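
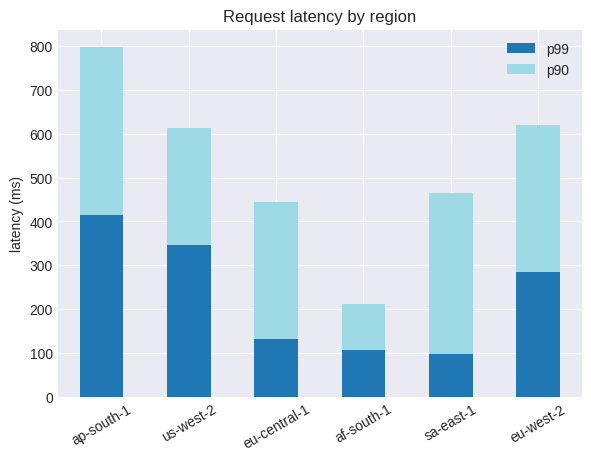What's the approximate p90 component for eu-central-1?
p90 top ≈ 400, bottom ≈ 100; segment ≈ 300.

≈ 300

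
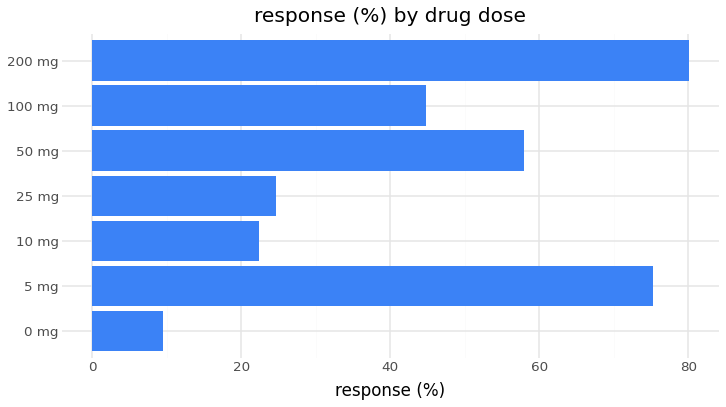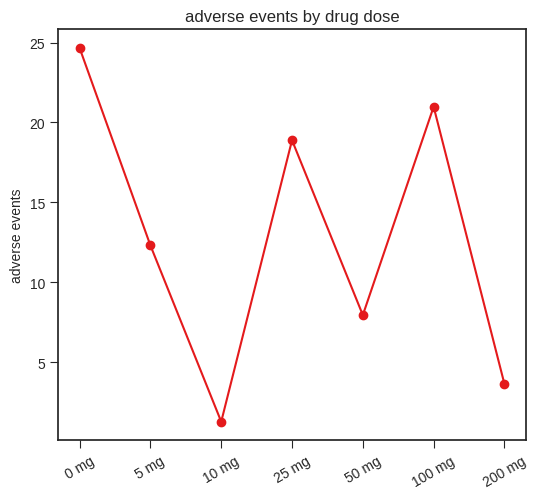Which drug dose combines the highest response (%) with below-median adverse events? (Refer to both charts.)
200 mg

Chart 2 median adverse events ≈ 10; below-median drug doses: 10 mg, 50 mg, 200 mg. Among those, 200 mg has the highest response (%) (≈ 80).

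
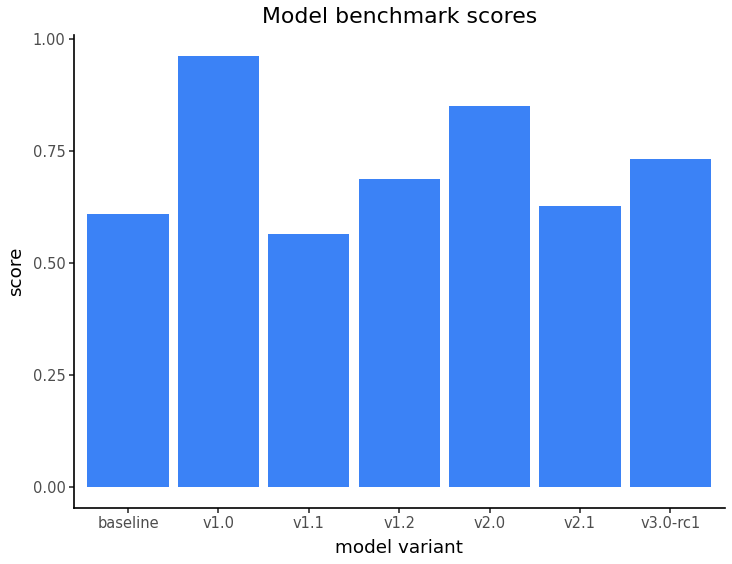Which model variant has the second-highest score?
v2.0

Top 3: v1.0 ≈ 1.0, v2.0 ≈ 0.9, v3.0-rc1 ≈ 0.7.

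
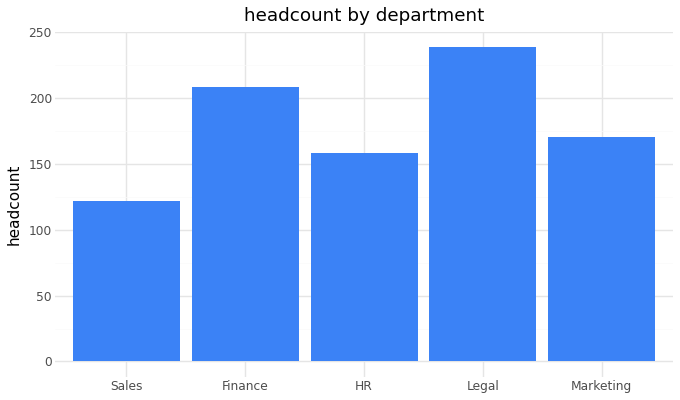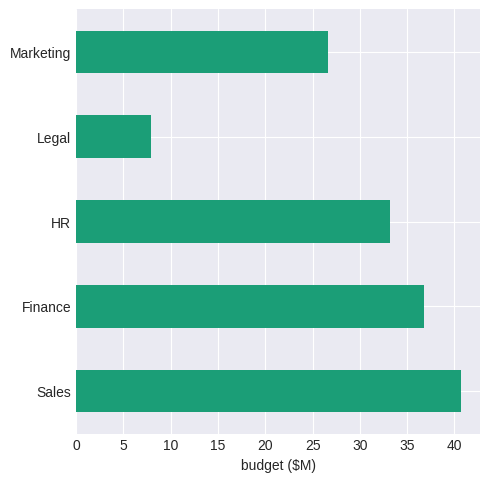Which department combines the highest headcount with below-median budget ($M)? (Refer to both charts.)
Chart 2 median budget ($M) ≈ 35; below-median departments: Legal, Marketing. Among those, Legal has the highest headcount (≈ 250).

Legal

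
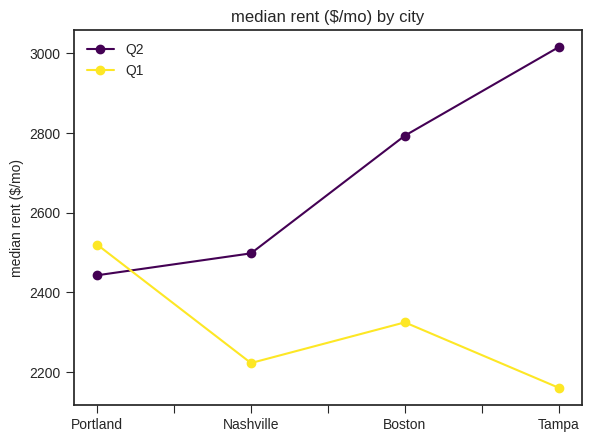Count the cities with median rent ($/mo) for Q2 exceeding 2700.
Above 2700: Boston, Tampa.

2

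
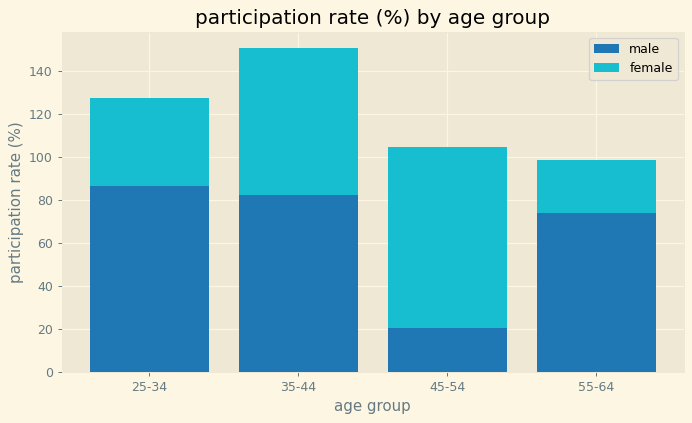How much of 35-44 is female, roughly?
≈ 80

female top ≈ 160, bottom ≈ 80; segment ≈ 80.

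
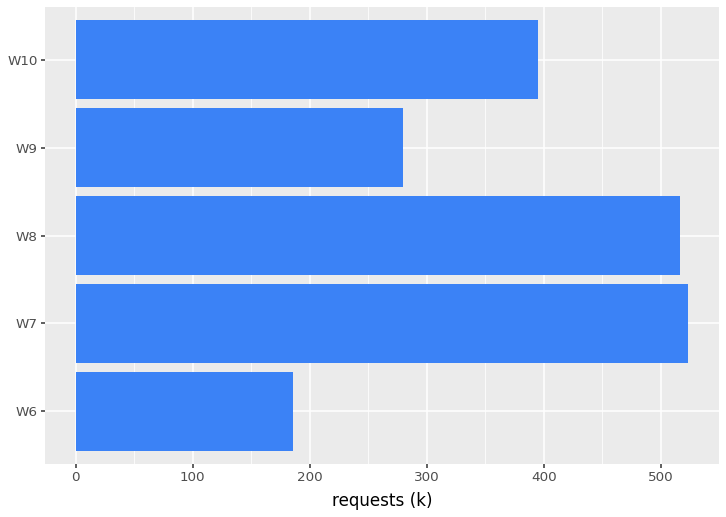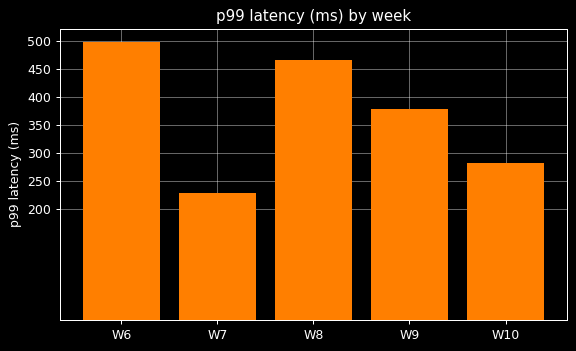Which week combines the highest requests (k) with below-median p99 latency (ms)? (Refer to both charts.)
W7

Chart 2 median p99 latency (ms) ≈ 400; below-median weeks: W7, W10. Among those, W7 has the highest requests (k) (≈ 500).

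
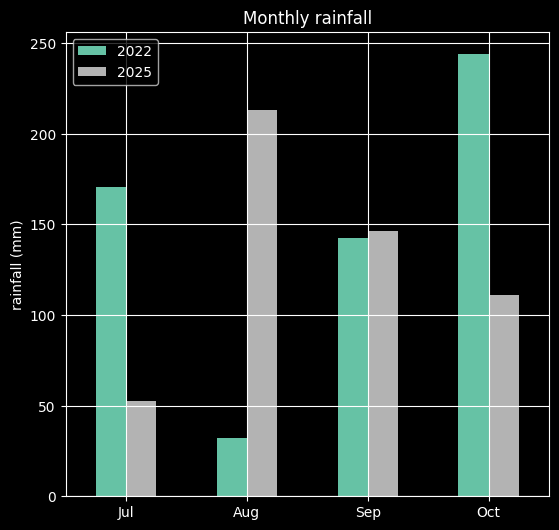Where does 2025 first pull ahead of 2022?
Aug

Jul: 2025 ≈ 50 vs 2022 ≈ 175 (not yet); Aug: 2025 ≈ 225 vs 2022 ≈ 25 (first crossover).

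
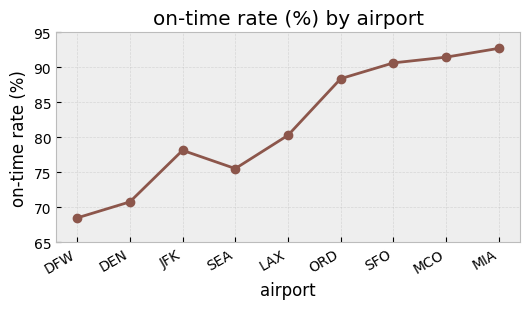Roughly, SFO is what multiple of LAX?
≈ 1.12×

SFO ≈ 90, LAX ≈ 80; 90/80 ≈ 1.12.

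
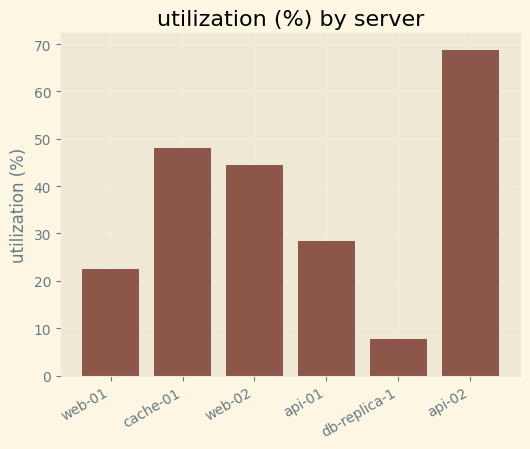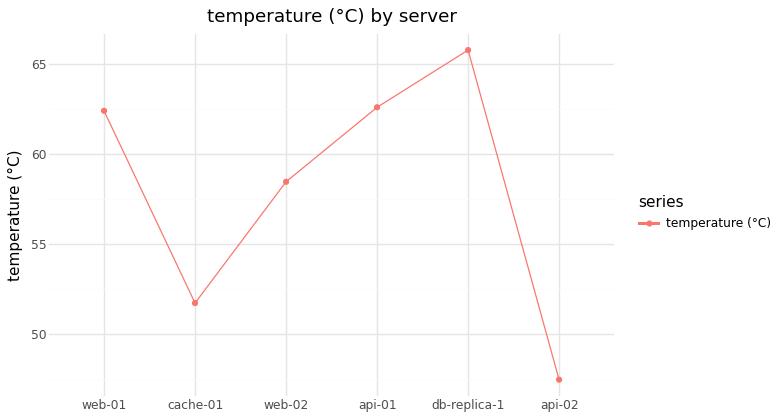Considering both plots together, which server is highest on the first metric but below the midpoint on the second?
api-02

Chart 2 median temperature (°C) ≈ 60; below-median servers: cache-01, web-02, api-02. Among those, api-02 has the highest utilization (%) (≈ 70).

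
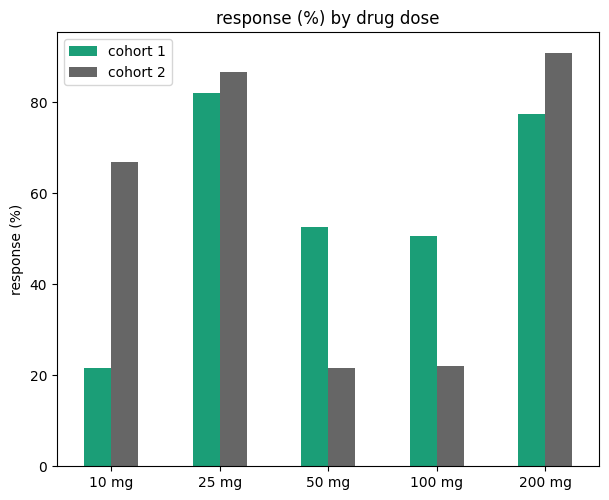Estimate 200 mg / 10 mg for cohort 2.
≈ 1.29×

200 mg ≈ 90, 10 mg ≈ 70; 90/70 ≈ 1.29.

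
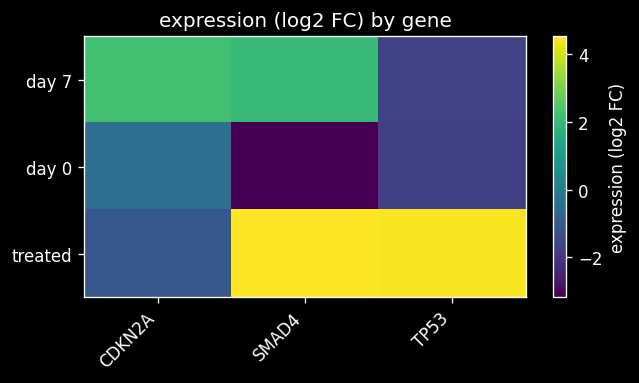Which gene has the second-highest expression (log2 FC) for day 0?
Top 3 for day 0: CDKN2A ≈ 0, TP53 ≈ -2, SMAD4 ≈ -3.

TP53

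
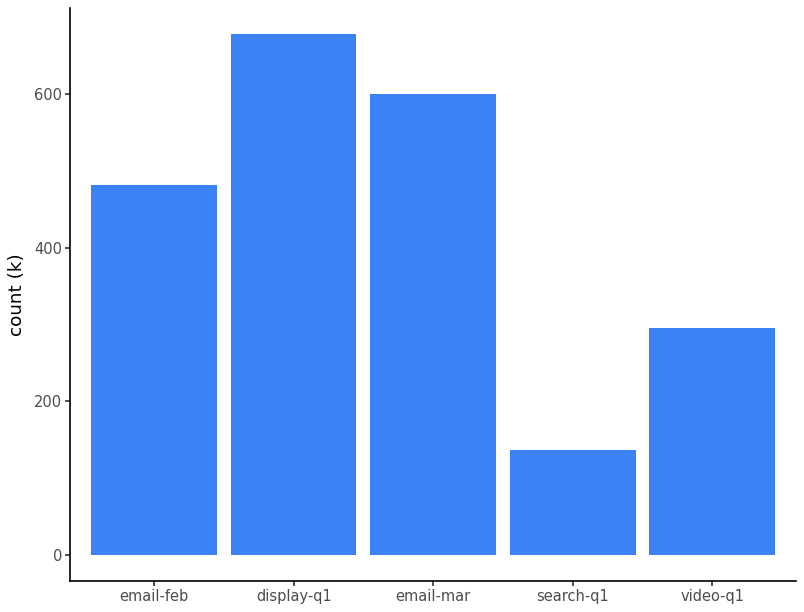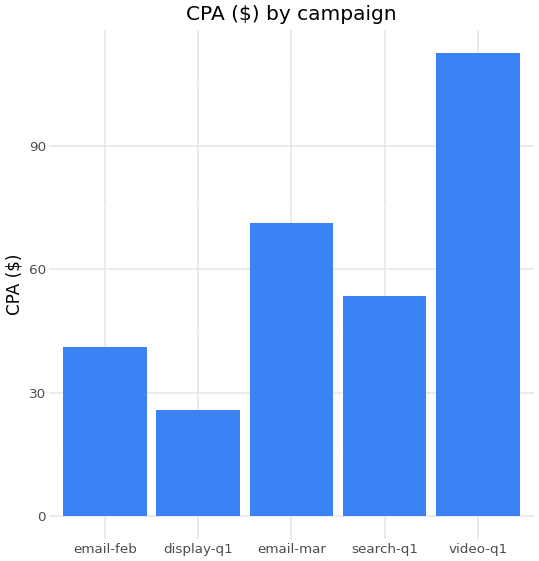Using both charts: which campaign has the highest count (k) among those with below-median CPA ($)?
Chart 2 median CPA ($) ≈ 60; below-median campaigns: email-feb, display-q1. Among those, display-q1 has the highest count (k) (≈ 700).

display-q1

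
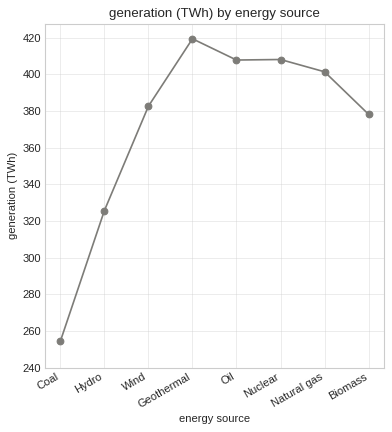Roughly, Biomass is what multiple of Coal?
≈ 1.46×

Biomass ≈ 380, Coal ≈ 260; 380/260 ≈ 1.46.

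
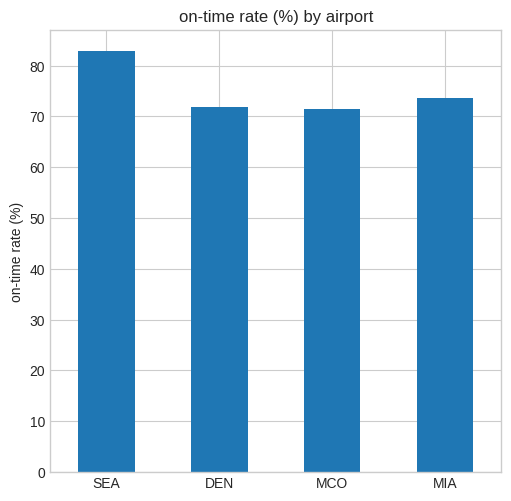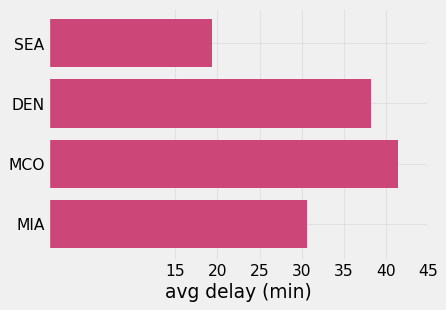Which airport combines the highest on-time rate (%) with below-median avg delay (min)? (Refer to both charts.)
Chart 2 median avg delay (min) ≈ 35; below-median airports: SEA, MIA. Among those, SEA has the highest on-time rate (%) (≈ 80).

SEA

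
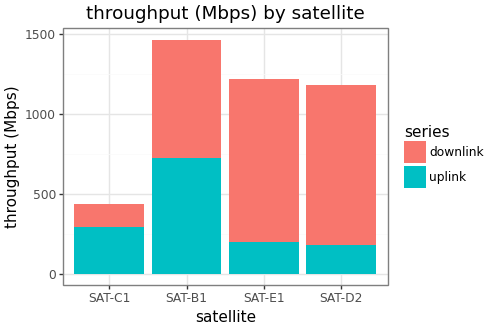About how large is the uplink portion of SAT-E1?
≈ 200

uplink top ≈ 200, bottom ≈ 0; segment ≈ 200.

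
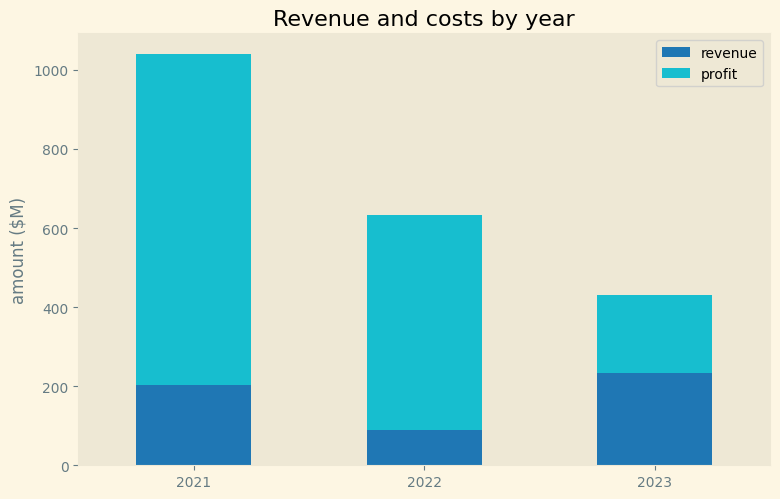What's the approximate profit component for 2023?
≈ 200

profit top ≈ 400, bottom ≈ 200; segment ≈ 200.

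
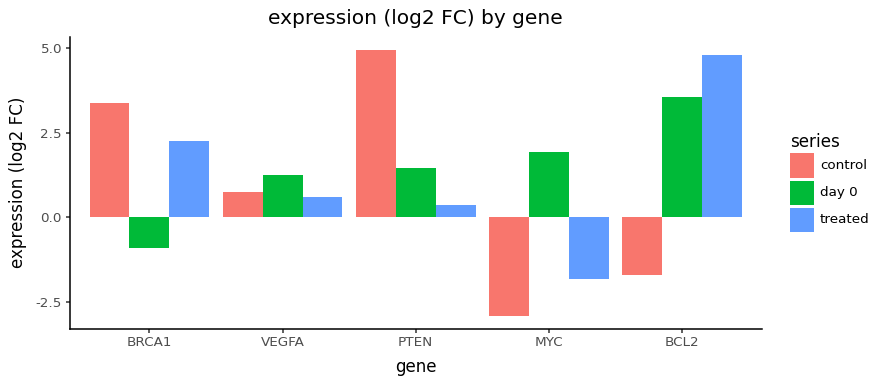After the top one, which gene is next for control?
BRCA1

Top 3 for control: PTEN ≈ 5, BRCA1 ≈ 3, VEGFA ≈ 1.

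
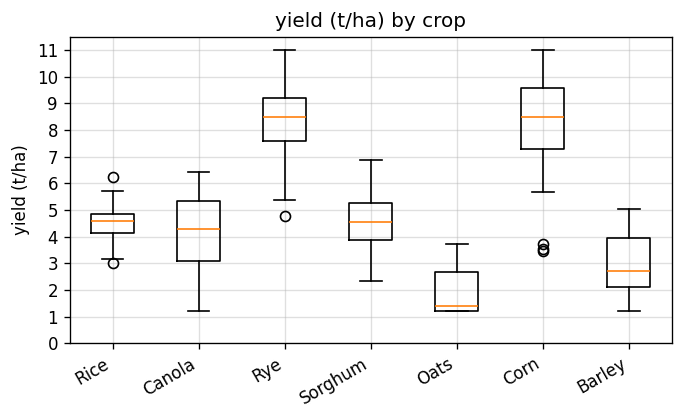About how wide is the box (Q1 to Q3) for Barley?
≈ 2

Q3 ≈ 4, Q1 ≈ 2; IQR ≈ 2.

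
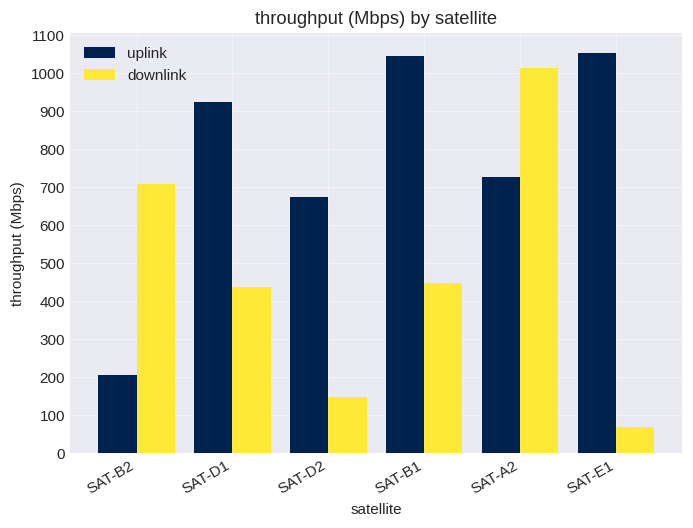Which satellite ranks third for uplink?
Top 4 for uplink: SAT-E1 ≈ 1100, SAT-B1 ≈ 1000, SAT-D1 ≈ 900, SAT-A2 ≈ 700.

SAT-D1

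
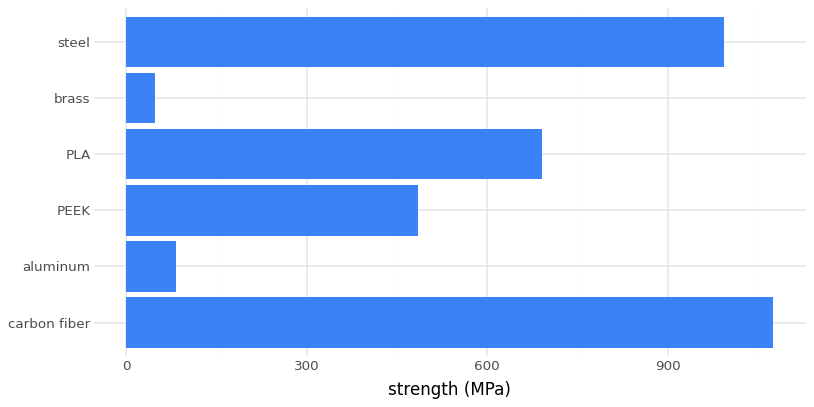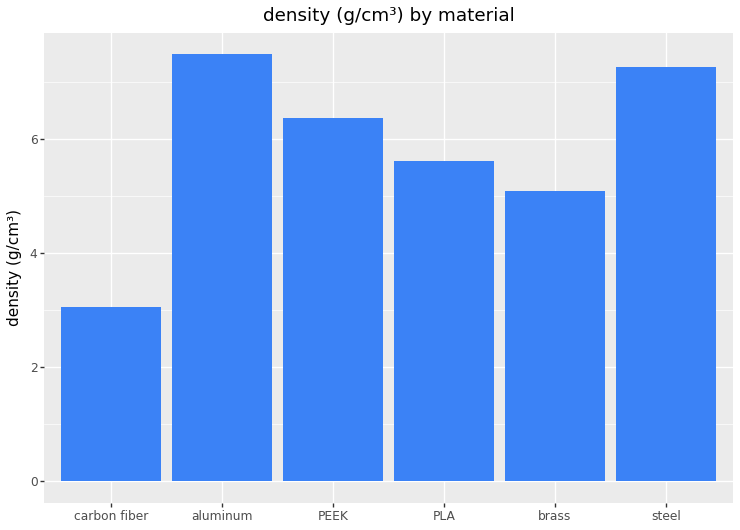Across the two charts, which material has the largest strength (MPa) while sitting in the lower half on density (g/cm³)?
carbon fiber

Chart 2 median density (g/cm³) ≈ 6; below-median materials: carbon fiber, PLA, brass. Among those, carbon fiber has the highest strength (MPa) (≈ 1100).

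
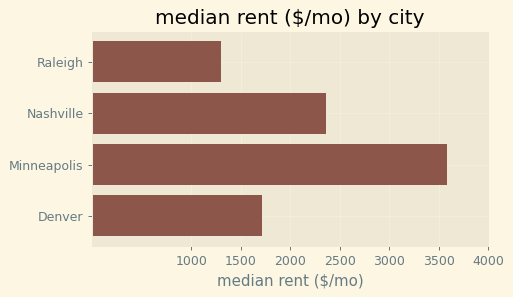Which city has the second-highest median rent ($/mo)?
Nashville

Top 3: Minneapolis ≈ 3500, Nashville ≈ 2500, Denver ≈ 1500.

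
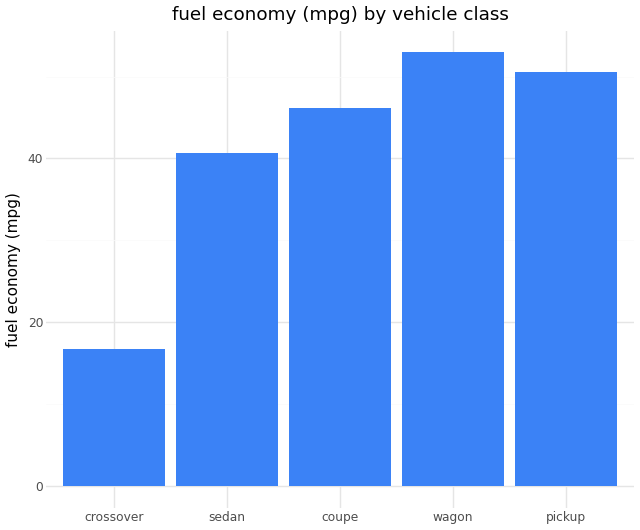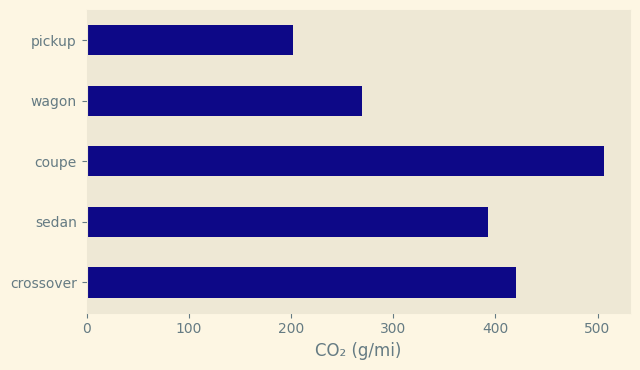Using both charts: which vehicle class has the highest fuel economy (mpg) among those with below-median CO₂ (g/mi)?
Chart 2 median CO₂ (g/mi) ≈ 400; below-median vehicle classes: wagon, pickup. Among those, wagon has the highest fuel economy (mpg) (≈ 55).

wagon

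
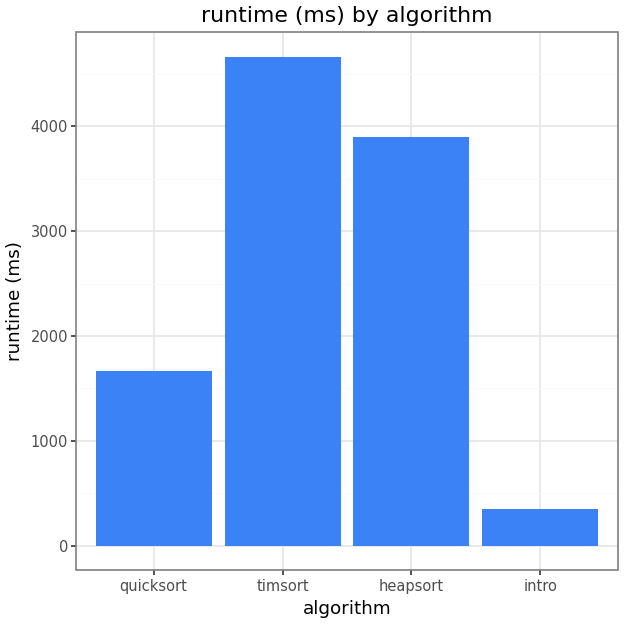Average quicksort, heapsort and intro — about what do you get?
≈ 2000

(1500 + 4000 + 500) / 3 ≈ 2000.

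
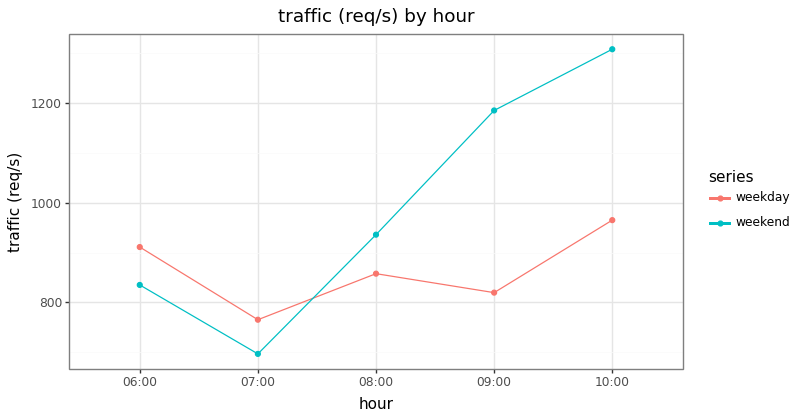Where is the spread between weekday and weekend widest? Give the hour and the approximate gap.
09:00: weekday ≈ 800, weekend ≈ 1200 → gap ≈ 400. Next-largest (10:00) is only ≈ 300.

09:00, ≈ 400 req/s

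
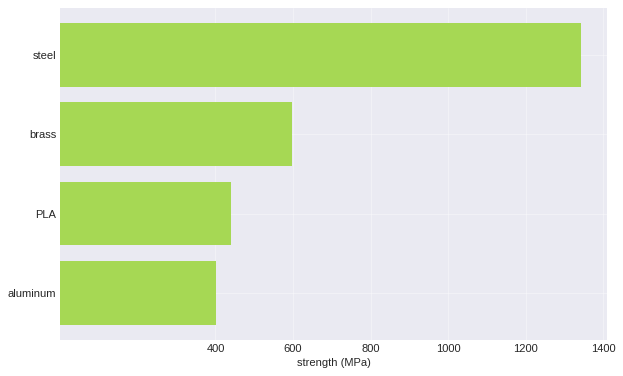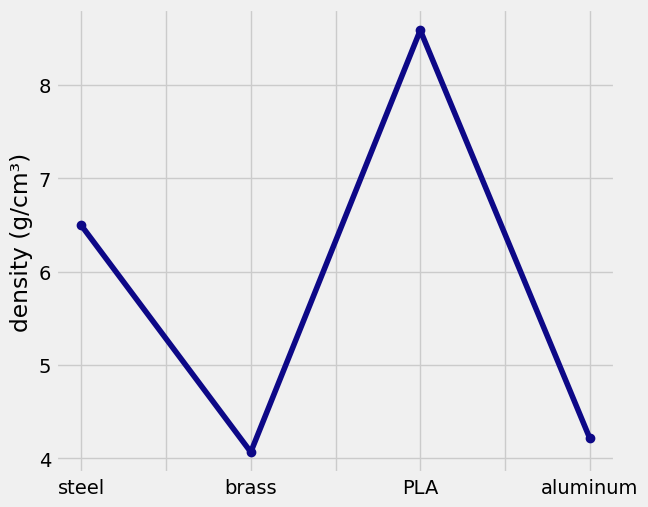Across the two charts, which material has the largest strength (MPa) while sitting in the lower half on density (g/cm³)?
brass

Chart 2 median density (g/cm³) ≈ 5; below-median materials: brass, aluminum. Among those, brass has the highest strength (MPa) (≈ 600).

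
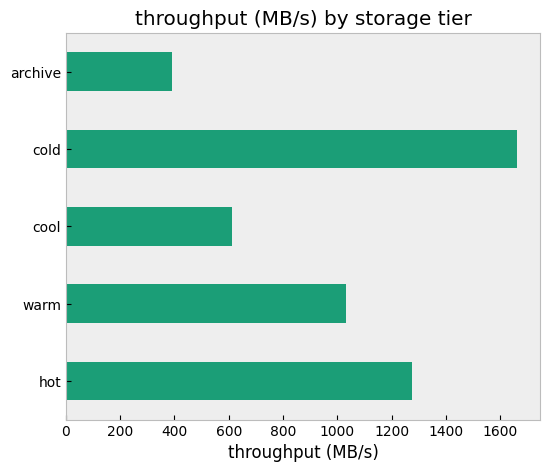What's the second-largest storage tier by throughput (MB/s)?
hot

Top 3: cold ≈ 1600, hot ≈ 1200, warm ≈ 1000.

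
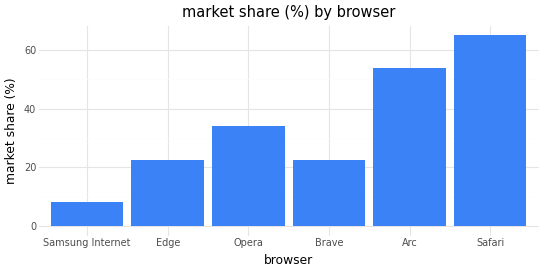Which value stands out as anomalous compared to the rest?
Safari ≈ 60; the rest sit between ≈ 10 and ≈ 50.

Safari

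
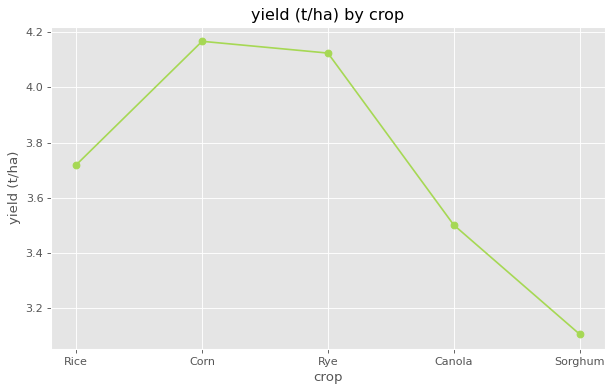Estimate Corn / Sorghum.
≈ 1.35×

Corn ≈ 4.2, Sorghum ≈ 3.1; 4.2/3.1 ≈ 1.35.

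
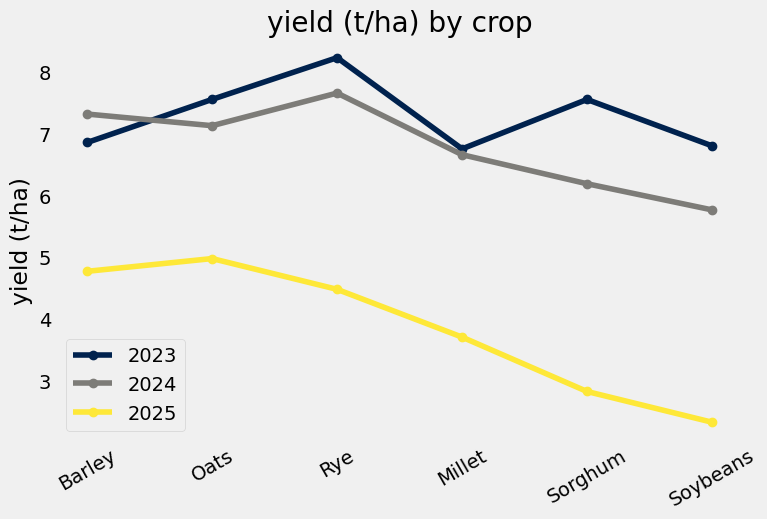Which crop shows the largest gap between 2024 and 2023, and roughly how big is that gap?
Sorghum: 2024 ≈ 6.0, 2023 ≈ 7.5 → gap ≈ 1.5. Next-largest (Soybeans) is only ≈ 1.0.

Sorghum, ≈ 1.5 t/ha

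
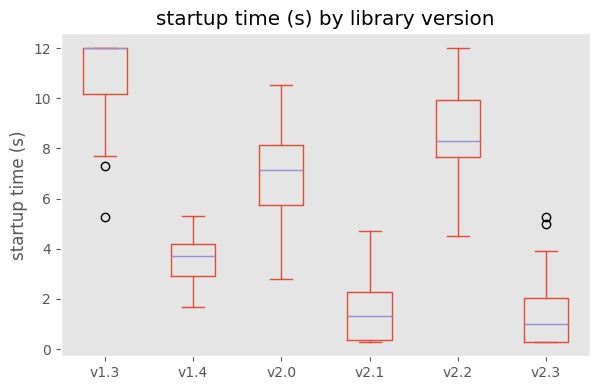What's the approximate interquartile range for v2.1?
≈ 2

Q3 ≈ 2, Q1 ≈ 0; IQR ≈ 2.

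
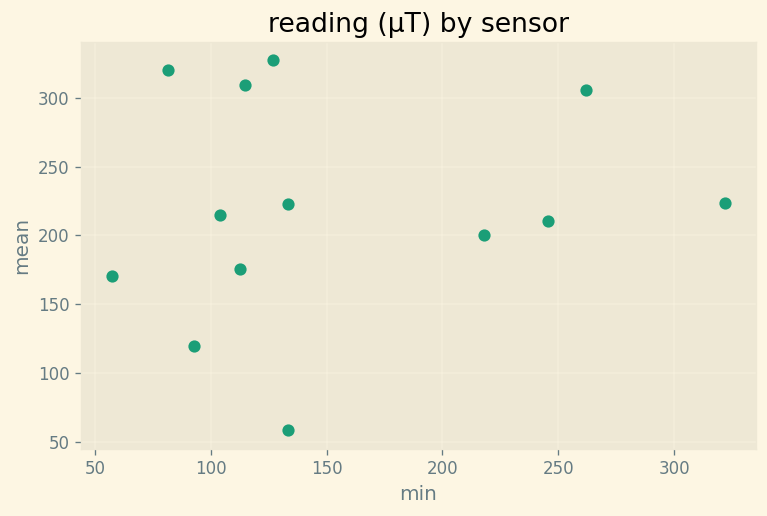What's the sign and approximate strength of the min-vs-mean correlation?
no clear correlation

Points are roughly uncorrelated; weak (|r| ≈ 0.1).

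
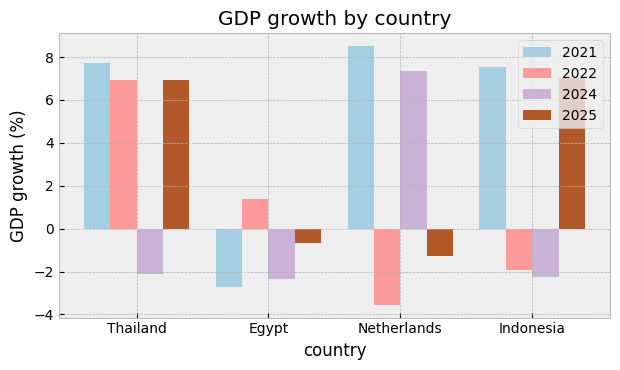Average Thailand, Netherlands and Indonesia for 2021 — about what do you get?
(8 + 8 + 8) / 3 ≈ 8.

≈ 8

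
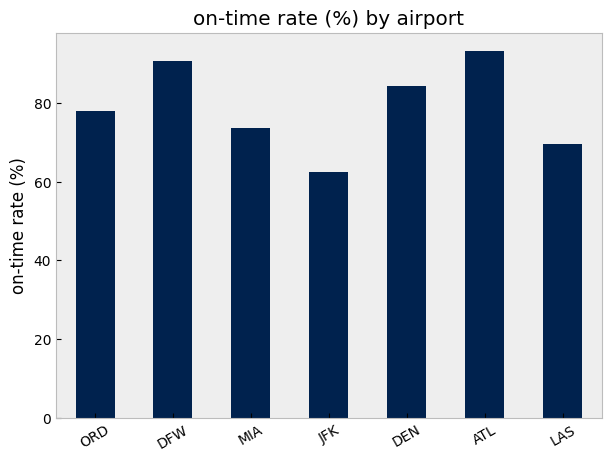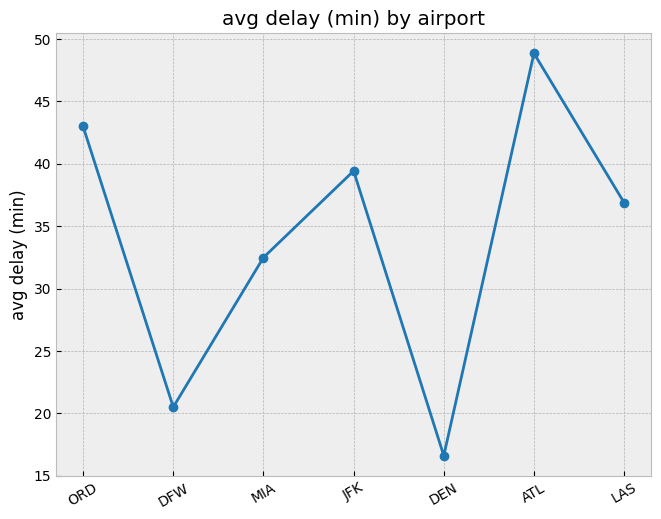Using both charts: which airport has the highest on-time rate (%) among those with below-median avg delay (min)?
Chart 2 median avg delay (min) ≈ 35; below-median airports: DFW, MIA, DEN. Among those, DFW has the highest on-time rate (%) (≈ 90).

DFW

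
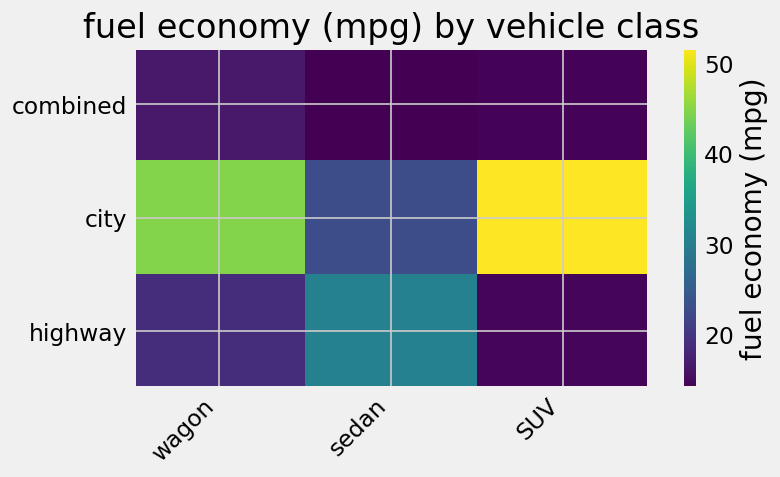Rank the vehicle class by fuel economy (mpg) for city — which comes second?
wagon

Top 3 for city: SUV ≈ 50, wagon ≈ 45, sedan ≈ 25.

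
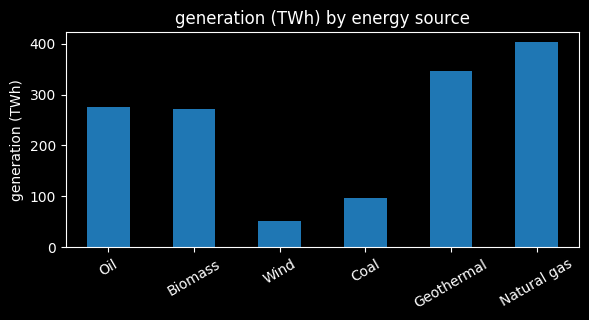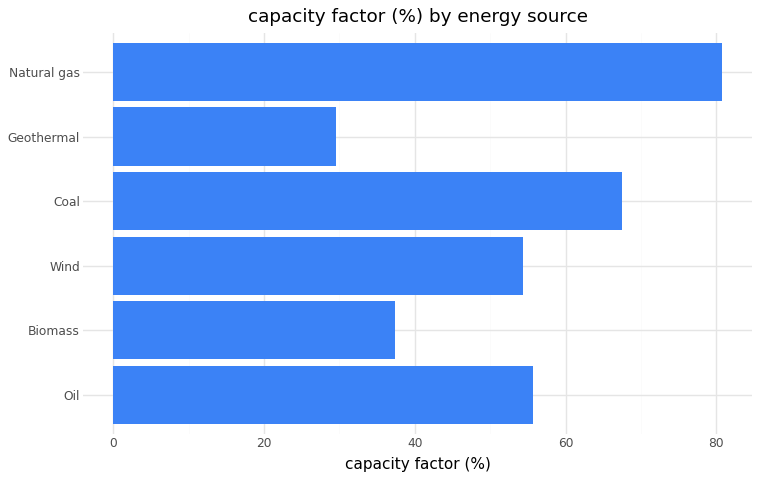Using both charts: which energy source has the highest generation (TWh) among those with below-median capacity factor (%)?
Geothermal

Chart 2 median capacity factor (%) ≈ 60; below-median energy sources: Biomass, Wind, Geothermal. Among those, Geothermal has the highest generation (TWh) (≈ 350).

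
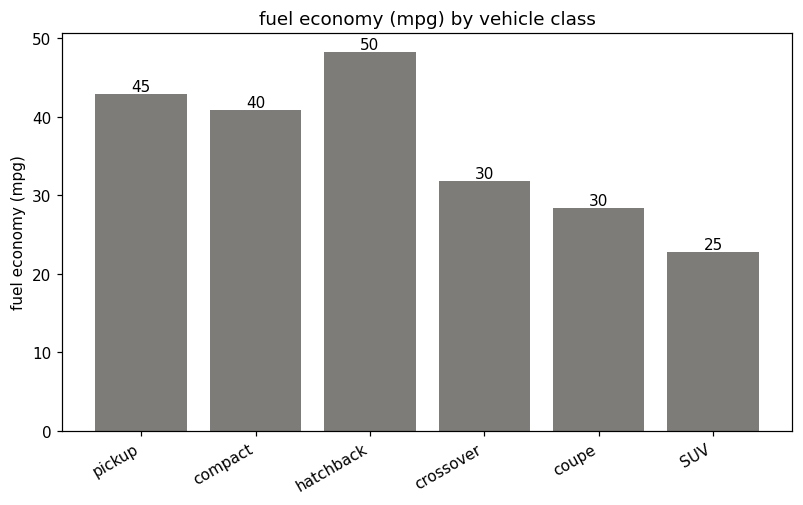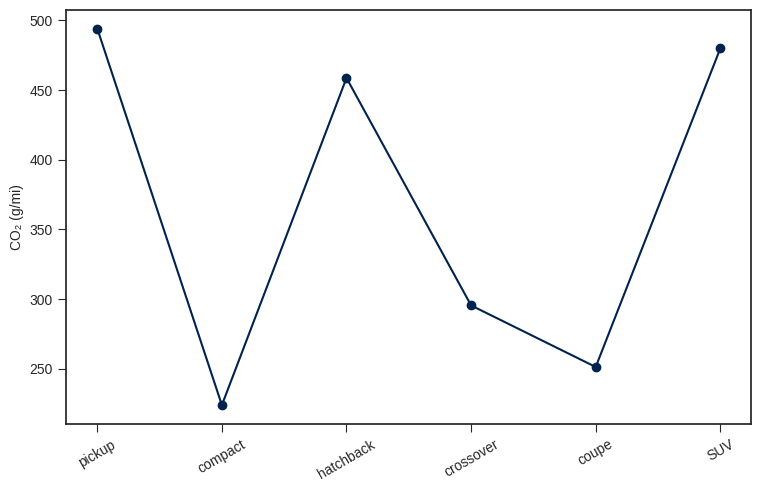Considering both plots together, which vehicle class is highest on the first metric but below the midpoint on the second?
Chart 2 median CO₂ (g/mi) ≈ 400; below-median vehicle classes: compact, crossover, coupe. Among those, compact has the highest fuel economy (mpg) (≈ 40).

compact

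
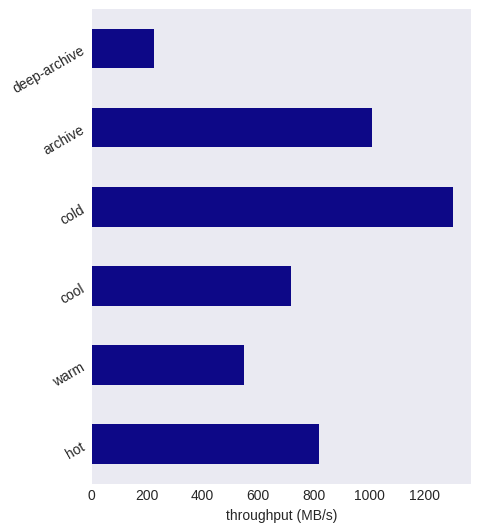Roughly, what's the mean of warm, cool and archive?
≈ 800

(600 + 800 + 1000) / 3 ≈ 800.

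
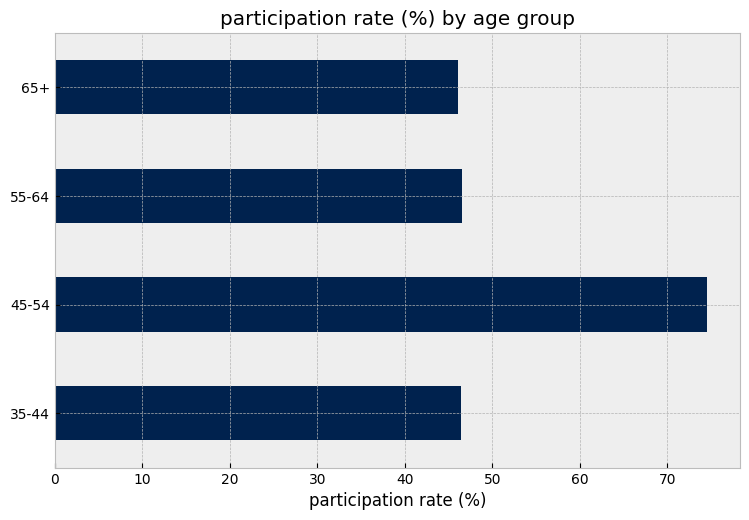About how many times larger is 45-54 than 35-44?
≈ 1.4×

45-54 ≈ 70, 35-44 ≈ 50; 70/50 ≈ 1.4.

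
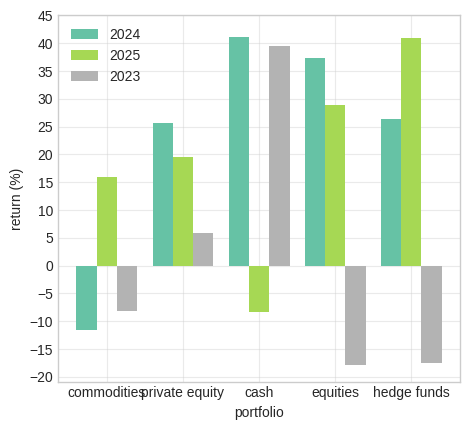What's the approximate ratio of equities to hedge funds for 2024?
≈ 1.4×

equities ≈ 35, hedge funds ≈ 25; 35/25 ≈ 1.4.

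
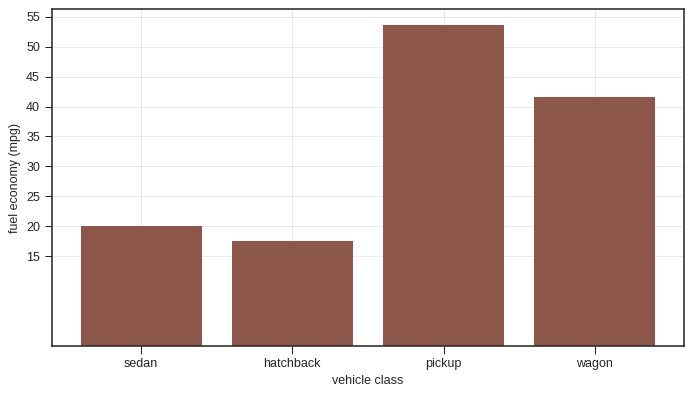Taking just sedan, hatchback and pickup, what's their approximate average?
≈ 30

(20 + 15 + 55) / 3 ≈ 30.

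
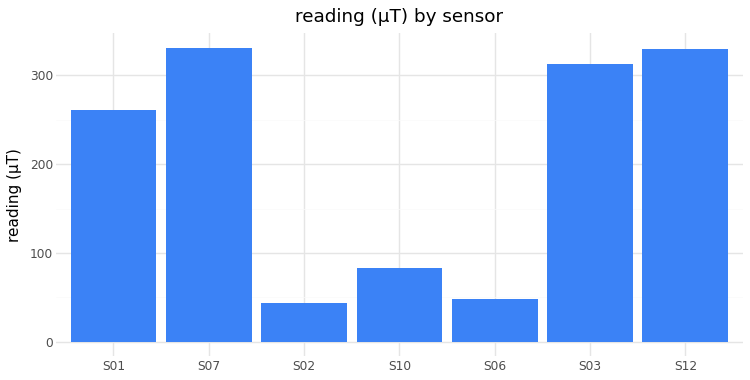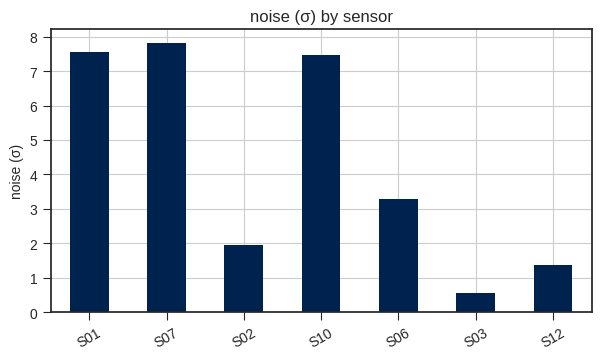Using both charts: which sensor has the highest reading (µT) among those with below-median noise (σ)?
Chart 2 median noise (σ) ≈ 3; below-median sensors: S02, S03, S12. Among those, S12 has the highest reading (µT) (≈ 350).

S12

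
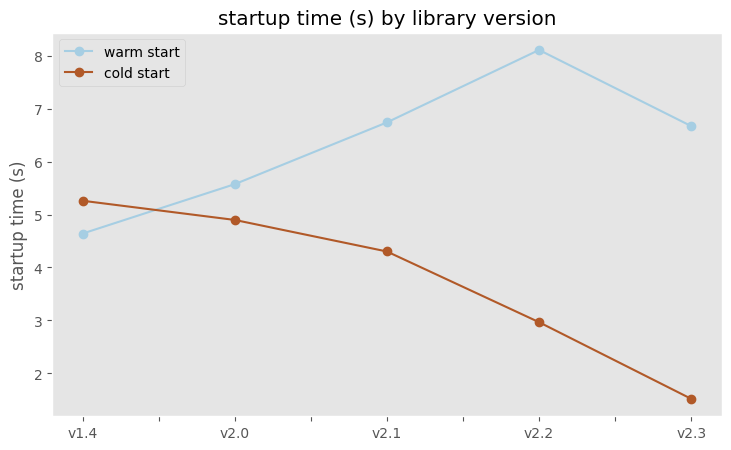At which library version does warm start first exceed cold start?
v2.0

v1.4: warm start ≈ 5 vs cold start ≈ 5 (not yet); v2.0: warm start ≈ 6 vs cold start ≈ 5 (first crossover).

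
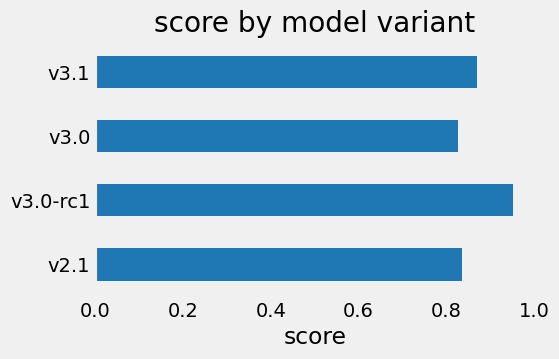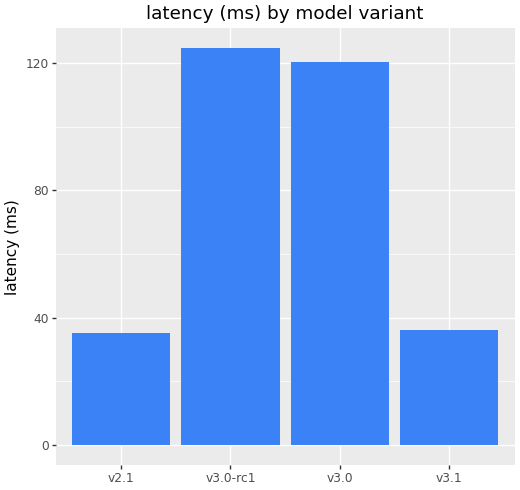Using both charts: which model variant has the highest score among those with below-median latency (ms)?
v3.1

Chart 2 median latency (ms) ≈ 80; below-median model variants: v2.1, v3.1. Among those, v3.1 has the highest score (≈ 0.9).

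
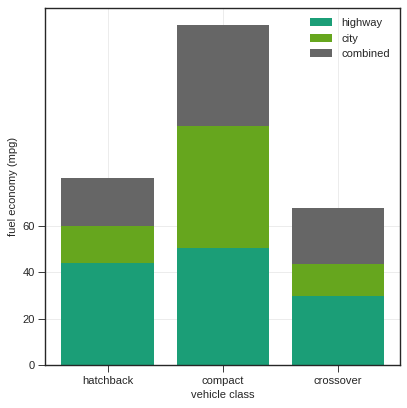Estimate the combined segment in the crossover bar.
combined top ≈ 60, bottom ≈ 40; segment ≈ 20.

≈ 20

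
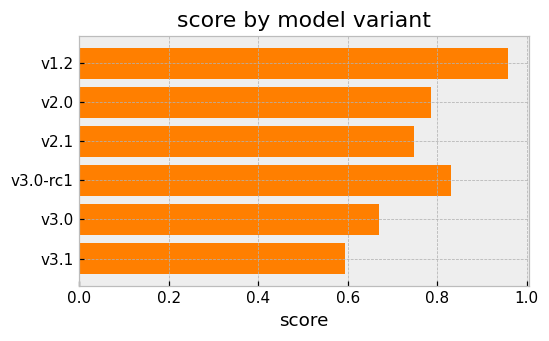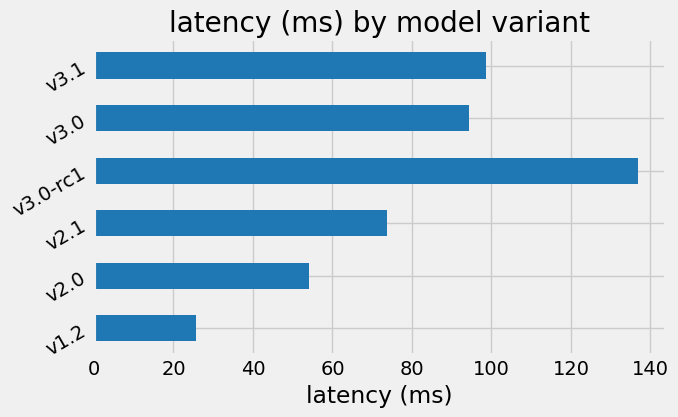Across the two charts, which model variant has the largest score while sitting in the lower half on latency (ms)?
Chart 2 median latency (ms) ≈ 80; below-median model variants: v1.2, v2.0, v2.1. Among those, v1.2 has the highest score (≈ 1).

v1.2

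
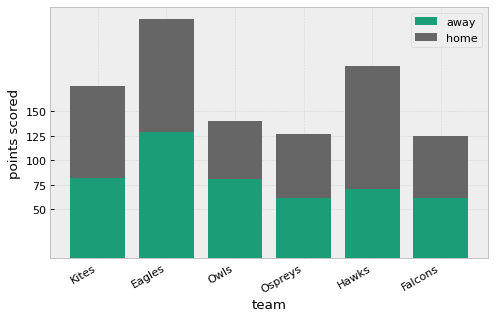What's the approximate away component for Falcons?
≈ 50

away top ≈ 50, bottom ≈ 0; segment ≈ 50.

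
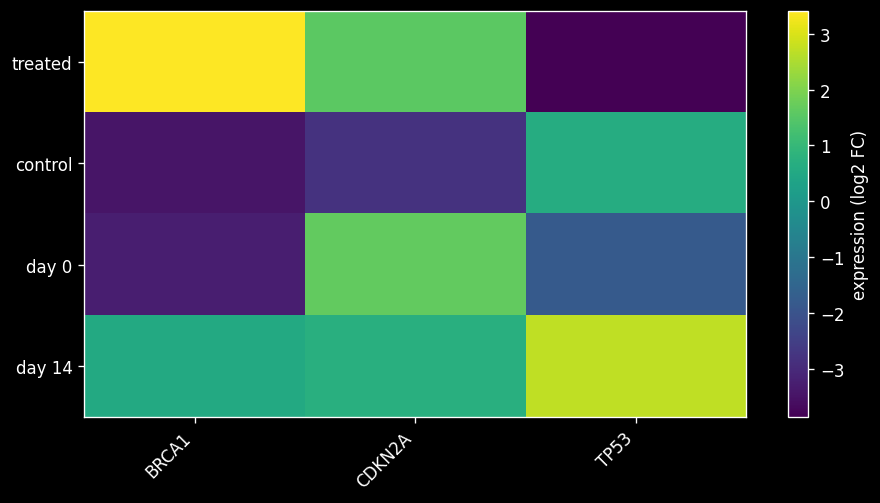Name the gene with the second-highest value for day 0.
TP53

Top 3 for day 0: CDKN2A ≈ 2, TP53 ≈ -2, BRCA1 ≈ -3.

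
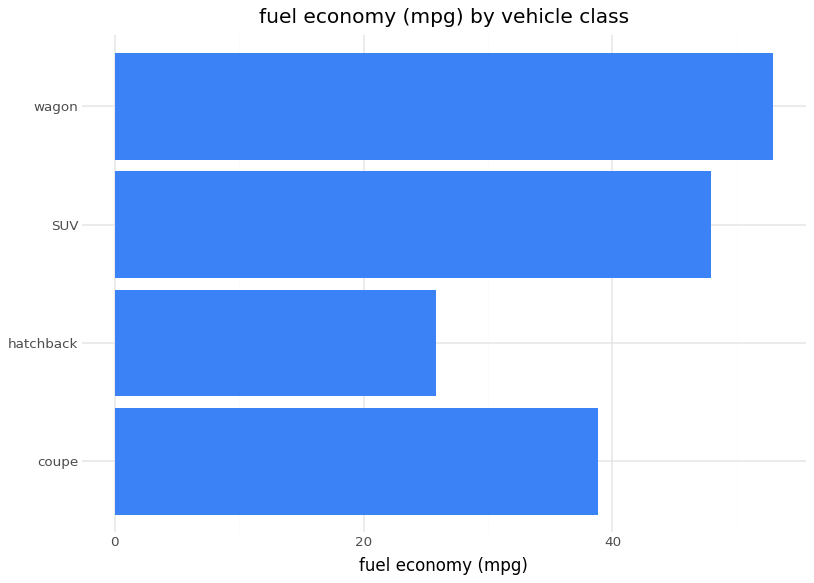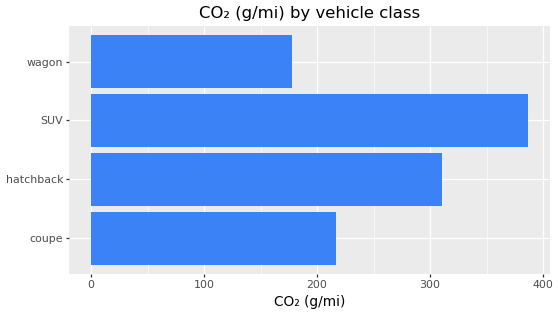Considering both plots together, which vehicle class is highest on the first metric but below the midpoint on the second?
Chart 2 median CO₂ (g/mi) ≈ 250; below-median vehicle classes: coupe, wagon. Among those, wagon has the highest fuel economy (mpg) (≈ 55).

wagon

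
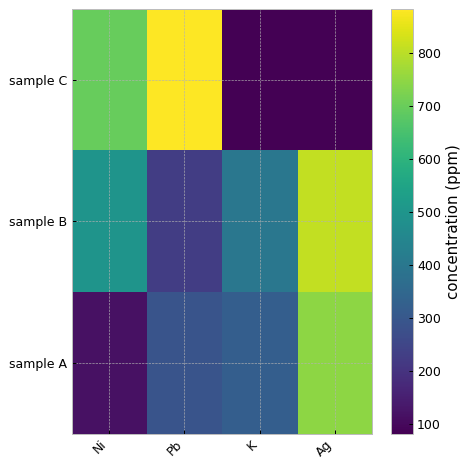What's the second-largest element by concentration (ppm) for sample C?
Top 3 for sample C: Pb ≈ 900, Ni ≈ 700, Ag ≈ 100.

Ni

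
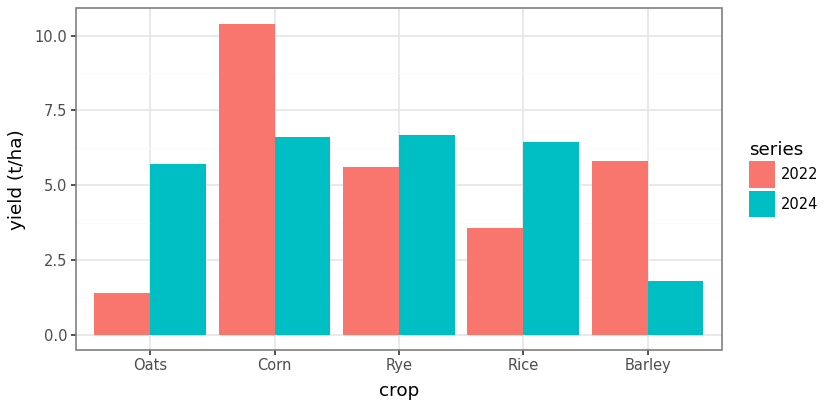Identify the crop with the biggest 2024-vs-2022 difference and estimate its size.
Oats, ≈ 5 t/ha

Oats: 2024 ≈ 6, 2022 ≈ 1 → gap ≈ 5. Next-largest (Barley) is only ≈ 4.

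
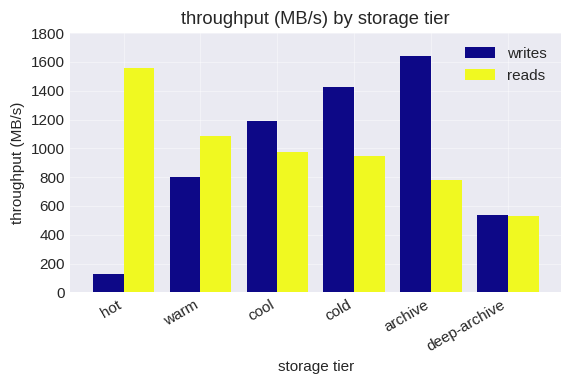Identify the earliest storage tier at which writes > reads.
cool

warm: writes ≈ 800 vs reads ≈ 1000 (not yet); cool: writes ≈ 1200 vs reads ≈ 1000 (first crossover).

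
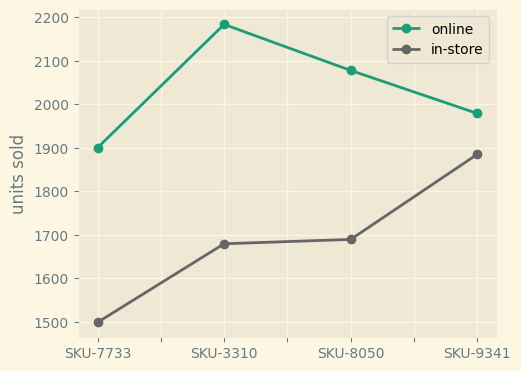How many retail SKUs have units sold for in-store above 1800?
Above 1800: SKU-9341.

1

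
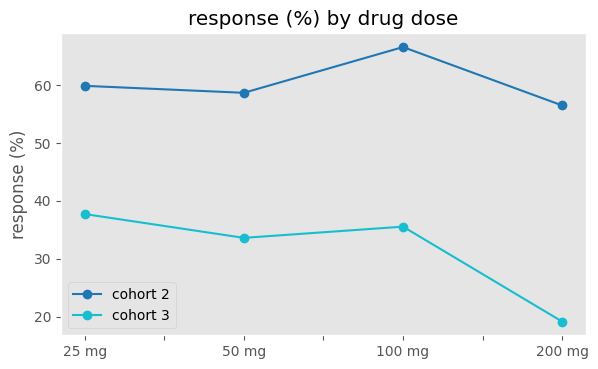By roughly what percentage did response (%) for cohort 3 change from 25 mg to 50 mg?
≈ -12.5%

25 mg ≈ 40, 50 mg ≈ 35; (35 − 40) / 40 ≈ -12.5%.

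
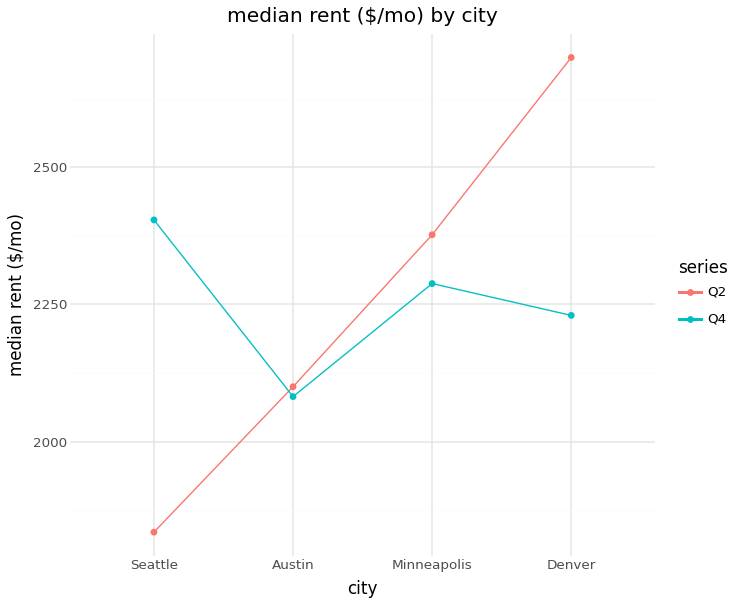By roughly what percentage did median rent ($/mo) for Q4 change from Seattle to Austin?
Seattle ≈ 2400, Austin ≈ 2100; (2100 − 2400) / 2400 ≈ -12.5%.

≈ -12.5%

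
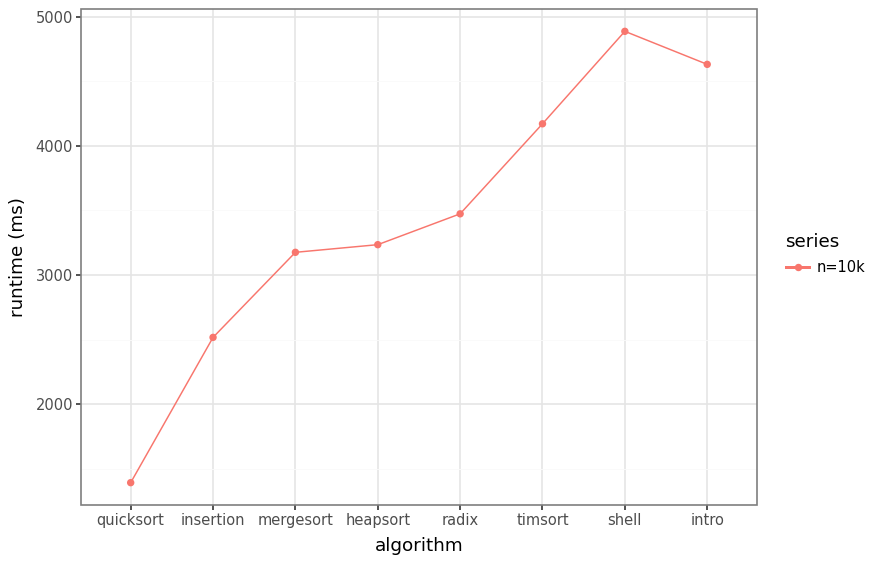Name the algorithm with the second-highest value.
intro

Top 3: shell ≈ 5000, intro ≈ 4500, timsort ≈ 4000.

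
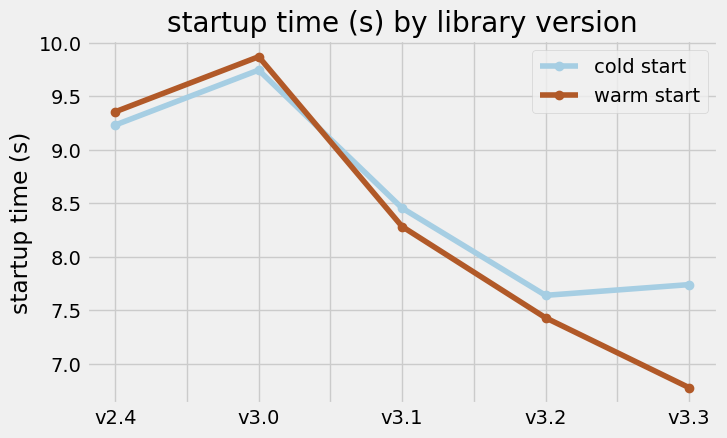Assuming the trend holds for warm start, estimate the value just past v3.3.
Last three: 8.5, 7.5, 7.0 → slope ≈ -0.75/step → next ≈ 6.25.

≈ 6.25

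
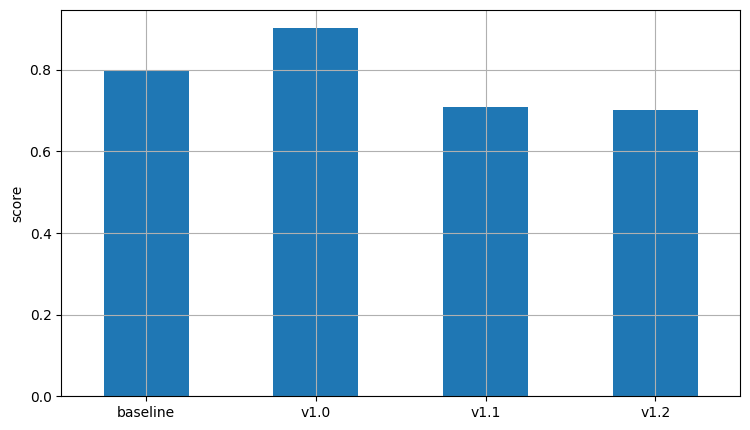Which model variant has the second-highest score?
Top 3: v1.0 ≈ 0.9, baseline ≈ 0.8, v1.1 ≈ 0.7.

baseline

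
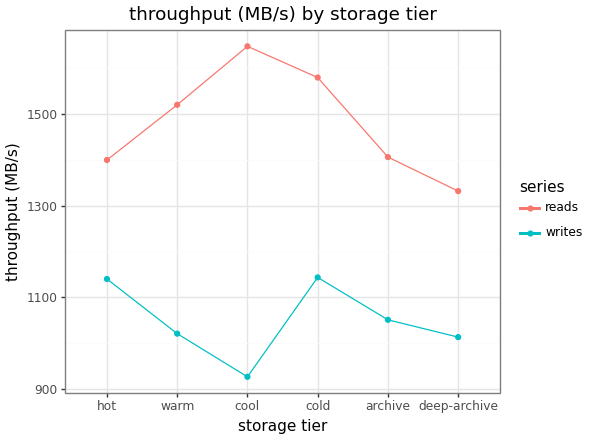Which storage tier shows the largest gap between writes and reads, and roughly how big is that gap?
cool: writes ≈ 900, reads ≈ 1600 → gap ≈ 700. Next-largest (warm) is only ≈ 500.

cool, ≈ 700 MB/s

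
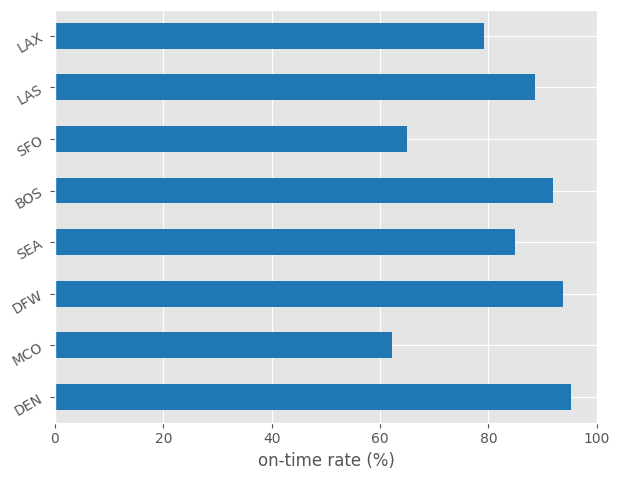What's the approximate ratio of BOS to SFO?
≈ 1.5×

BOS ≈ 90, SFO ≈ 60; 90/60 ≈ 1.5.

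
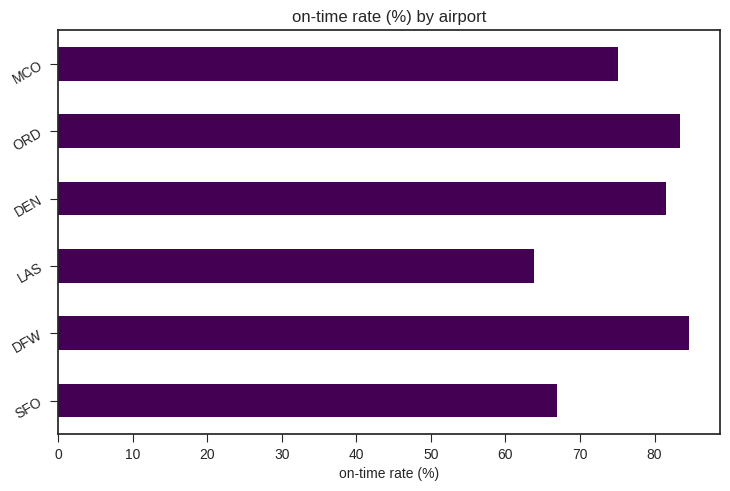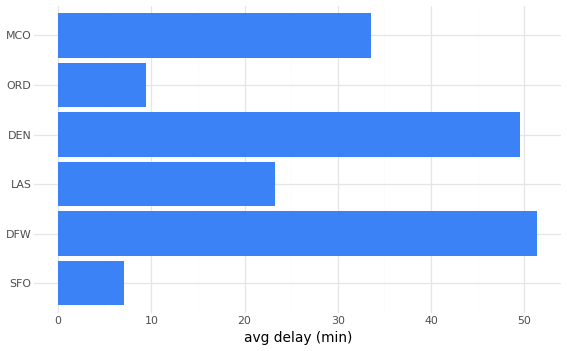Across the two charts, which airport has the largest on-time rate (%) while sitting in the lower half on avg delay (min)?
Chart 2 median avg delay (min) ≈ 30; below-median airports: SFO, LAS, ORD. Among those, ORD has the highest on-time rate (%) (≈ 80).

ORD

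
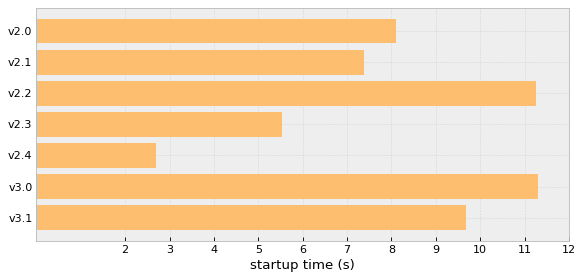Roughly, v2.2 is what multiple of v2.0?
≈ 1.38×

v2.2 ≈ 11, v2.0 ≈ 8; 11/8 ≈ 1.38.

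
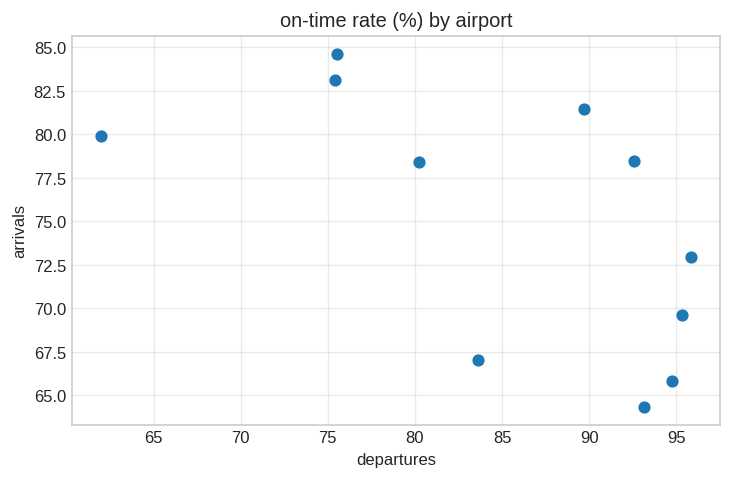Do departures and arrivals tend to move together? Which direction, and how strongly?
Points are negatively correlated; moderate (|r| ≈ 0.6).

negative, moderate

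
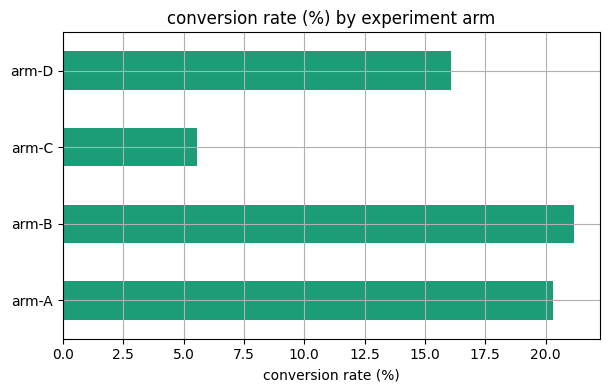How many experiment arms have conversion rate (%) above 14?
Above 14: arm-A, arm-B, arm-D.

3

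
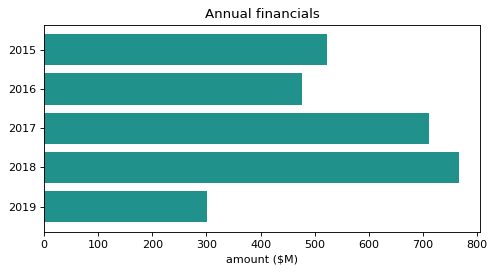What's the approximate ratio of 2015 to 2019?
≈ 1.67×

2015 ≈ 500, 2019 ≈ 300; 500/300 ≈ 1.67.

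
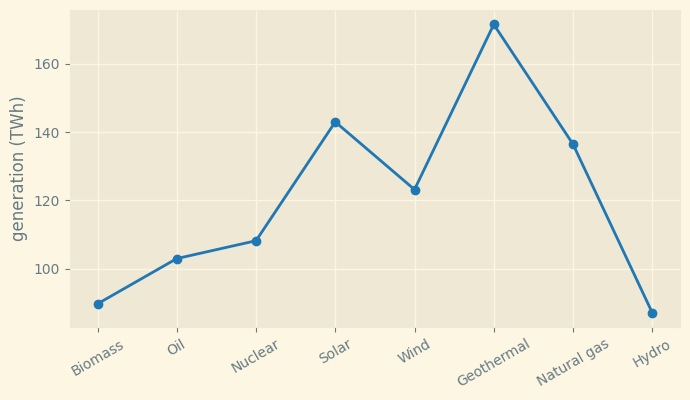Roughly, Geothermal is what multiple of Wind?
Geothermal ≈ 170, Wind ≈ 120; 170/120 ≈ 1.42.

≈ 1.42×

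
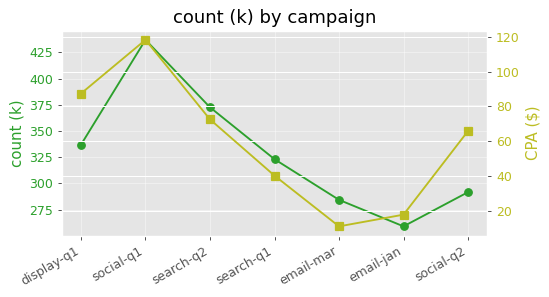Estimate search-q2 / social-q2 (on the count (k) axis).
search-q2 ≈ 380, social-q2 ≈ 300; 380/300 ≈ 1.27.

≈ 1.27×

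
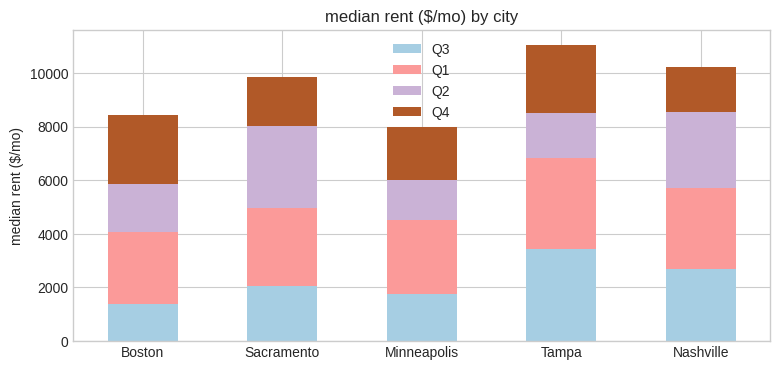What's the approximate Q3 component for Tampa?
≈ 3000

Q3 top ≈ 3000, bottom ≈ 0; segment ≈ 3000.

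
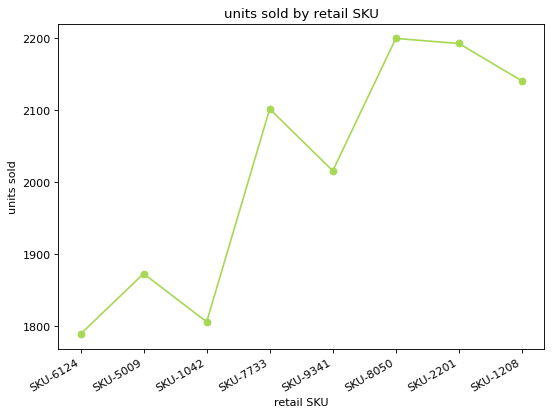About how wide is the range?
≈ 400

Max SKU-8050 ≈ 2200, min SKU-6124 ≈ 1800; range ≈ 400.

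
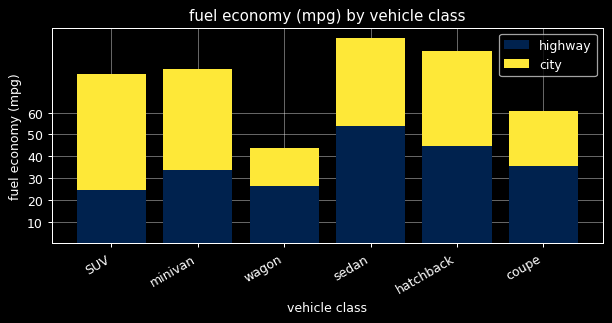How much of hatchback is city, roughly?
≈ 50

city top ≈ 90, bottom ≈ 40; segment ≈ 50.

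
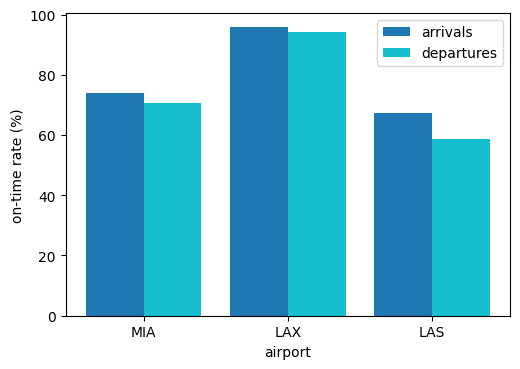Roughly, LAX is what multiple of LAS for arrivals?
≈ 1.43×

LAX ≈ 100, LAS ≈ 70; 100/70 ≈ 1.43.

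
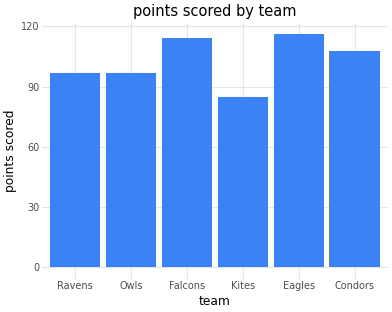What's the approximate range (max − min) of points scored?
≈ 40

Max Eagles ≈ 120, min Kites ≈ 80; range ≈ 40.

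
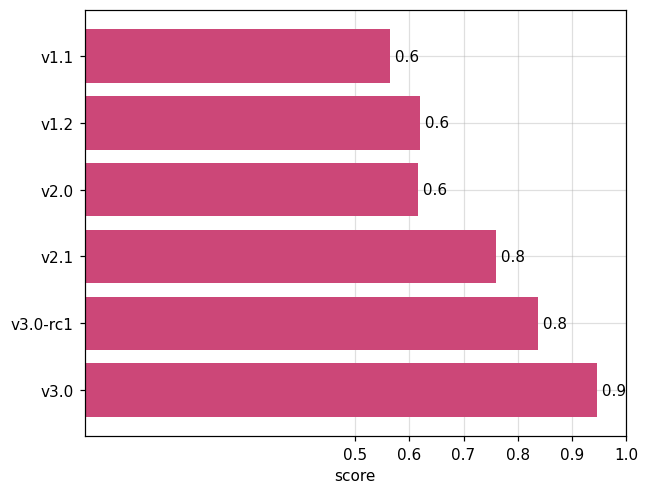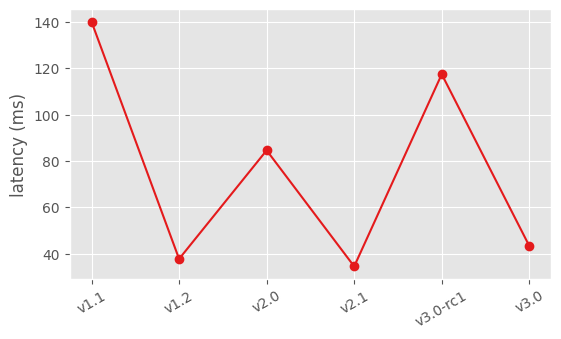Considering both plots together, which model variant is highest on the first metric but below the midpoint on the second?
v3.0

Chart 2 median latency (ms) ≈ 60; below-median model variants: v1.2, v2.1, v3.0. Among those, v3.0 has the highest score (≈ 0.9).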